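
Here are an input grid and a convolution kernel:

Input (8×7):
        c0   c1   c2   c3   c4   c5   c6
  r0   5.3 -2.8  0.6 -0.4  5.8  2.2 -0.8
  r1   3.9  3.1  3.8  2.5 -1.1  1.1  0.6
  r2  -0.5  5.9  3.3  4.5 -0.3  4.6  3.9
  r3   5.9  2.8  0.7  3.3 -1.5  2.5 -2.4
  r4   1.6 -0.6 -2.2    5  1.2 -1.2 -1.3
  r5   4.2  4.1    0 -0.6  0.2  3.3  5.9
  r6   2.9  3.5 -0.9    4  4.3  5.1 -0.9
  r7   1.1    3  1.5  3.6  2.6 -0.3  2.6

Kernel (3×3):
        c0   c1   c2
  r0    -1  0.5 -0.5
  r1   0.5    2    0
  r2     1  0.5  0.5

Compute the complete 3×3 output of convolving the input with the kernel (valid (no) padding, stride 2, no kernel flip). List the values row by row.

5.25 8.6 1.3
10.55 6.95 4.85
13.7 6.15 11.95

Output[0,0]: The receptive field on the input at this output position is [5.3 -2.8 0.6 / 3.9 3.1 3.8 / -0.5 5.9 3.3]. Elementwise product with the kernel and sum: 5.3·-1 + -2.8·0.5 + 0.6·-0.5 + 3.9·0.5 + 3.1·2 + -0.5·1 + 5.9·0.5 + 3.3·0.5.
Output[0,1]: The receptive field on the input at this output position is [0.6 -0.4 5.8 / 3.8 2.5 -1.1 / 3.3 4.5 -0.3]. Elementwise product with the kernel and sum: 0.6·-1 + -0.4·0.5 + 5.8·-0.5 + 3.8·0.5 + 2.5·2 + 3.3·1 + 4.5·0.5 + -0.3·0.5.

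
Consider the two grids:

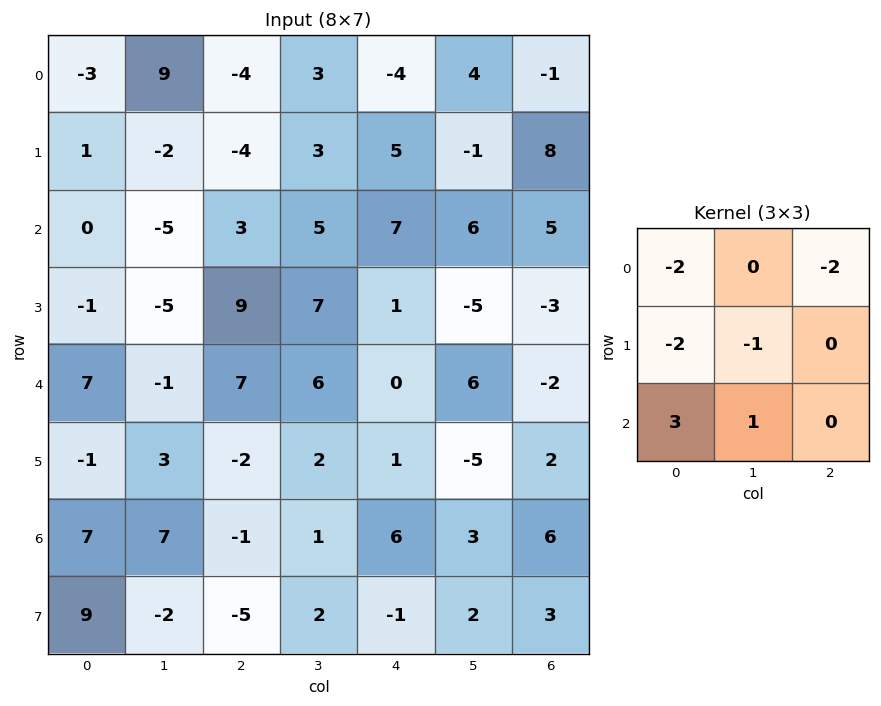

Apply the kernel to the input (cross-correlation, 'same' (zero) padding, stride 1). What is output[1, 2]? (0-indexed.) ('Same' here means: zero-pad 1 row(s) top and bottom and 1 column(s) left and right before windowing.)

The receptive field on the zero-padded input at this output position is [9 -4 3 / -2 -4 3 / -5 3 5]. Elementwise product with the kernel and sum: 9·-2 + 3·-2 + -2·-2 + -4·-1 + -5·3 + 3·1.

-28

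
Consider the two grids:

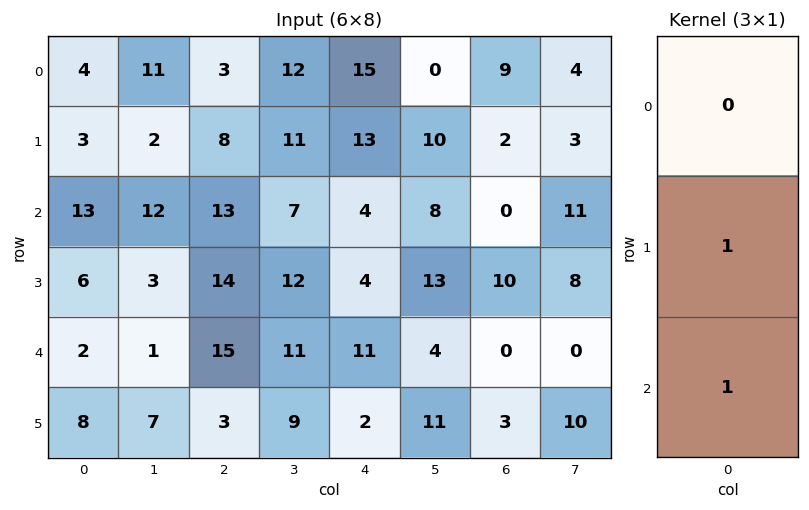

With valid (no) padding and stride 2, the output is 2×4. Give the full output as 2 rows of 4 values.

Output[0,0]: The receptive field on the input at this output position is [4 / 3 / 13]. Elementwise product with the kernel and sum: 3·1 + 13·1.
Output[0,1]: The receptive field on the input at this output position is [3 / 8 / 13]. Elementwise product with the kernel and sum: 8·1 + 13·1.

16 21 17 2
8 29 15 10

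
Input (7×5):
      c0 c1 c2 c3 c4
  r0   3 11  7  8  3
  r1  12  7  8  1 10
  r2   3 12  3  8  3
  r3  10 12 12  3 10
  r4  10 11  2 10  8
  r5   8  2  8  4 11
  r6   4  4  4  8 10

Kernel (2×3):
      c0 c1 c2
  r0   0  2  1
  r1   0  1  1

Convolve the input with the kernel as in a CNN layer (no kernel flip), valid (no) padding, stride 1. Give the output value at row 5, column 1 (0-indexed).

The receptive field on the input at this output position is [2 8 4 / 4 4 8]. Elementwise product with the kernel and sum: 8·2 + 4·1 + 4·1 + 8·1.

32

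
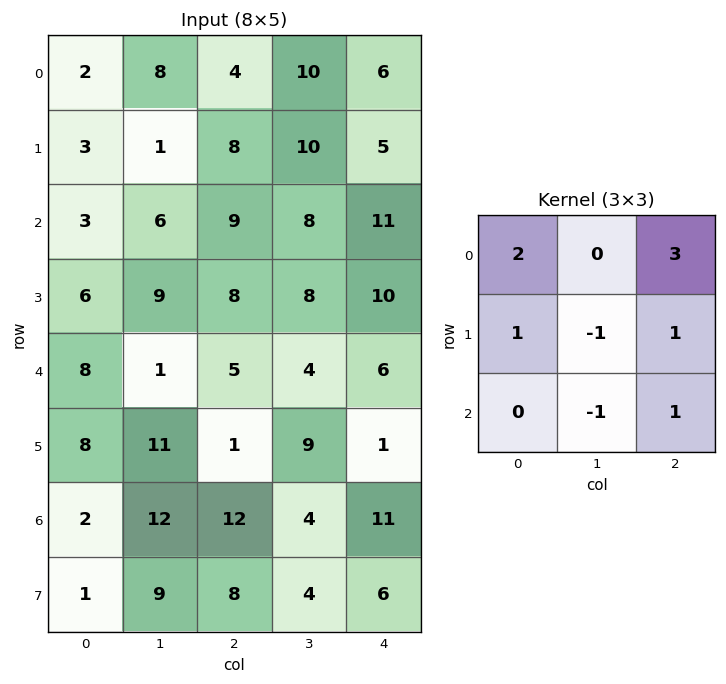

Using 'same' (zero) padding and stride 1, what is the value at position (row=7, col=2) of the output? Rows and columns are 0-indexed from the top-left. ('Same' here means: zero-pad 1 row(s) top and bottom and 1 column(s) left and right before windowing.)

The receptive field on the zero-padded input at this output position is [12 12 4 / 9 8 4 / 0 0 0]. Elementwise product with the kernel and sum: 12·2 + 4·3 + 9·1 + 8·-1 + 4·1 + 0·-1 + 0·1.

41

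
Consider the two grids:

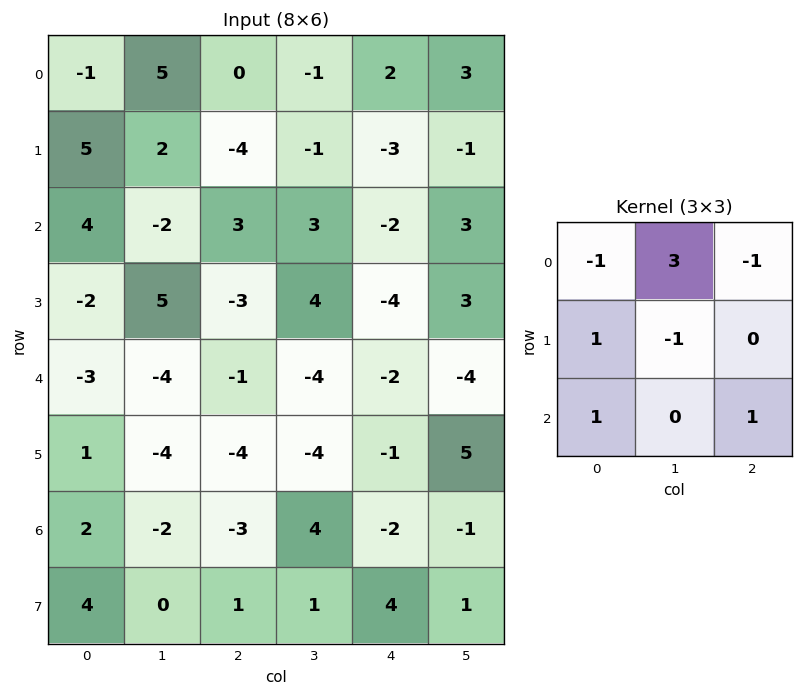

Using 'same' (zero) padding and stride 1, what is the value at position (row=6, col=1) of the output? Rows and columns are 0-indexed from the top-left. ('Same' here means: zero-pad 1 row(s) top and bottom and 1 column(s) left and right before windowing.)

The receptive field on the zero-padded input at this output position is [1 -4 -4 / 2 -2 -3 / 4 0 1]. Elementwise product with the kernel and sum: 1·-1 + -4·3 + -4·-1 + 2·1 + -2·-1 + 4·1 + 1·1.

0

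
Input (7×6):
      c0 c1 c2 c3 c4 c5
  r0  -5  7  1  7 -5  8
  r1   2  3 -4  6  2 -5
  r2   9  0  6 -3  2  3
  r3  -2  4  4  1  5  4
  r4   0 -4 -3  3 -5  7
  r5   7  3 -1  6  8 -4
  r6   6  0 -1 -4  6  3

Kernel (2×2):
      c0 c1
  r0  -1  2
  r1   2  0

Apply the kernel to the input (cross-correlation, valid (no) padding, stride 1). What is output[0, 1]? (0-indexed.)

The receptive field on the input at this output position is [7 1 / 3 -4]. Elementwise product with the kernel and sum: 7·-1 + 1·2 + 3·2.

1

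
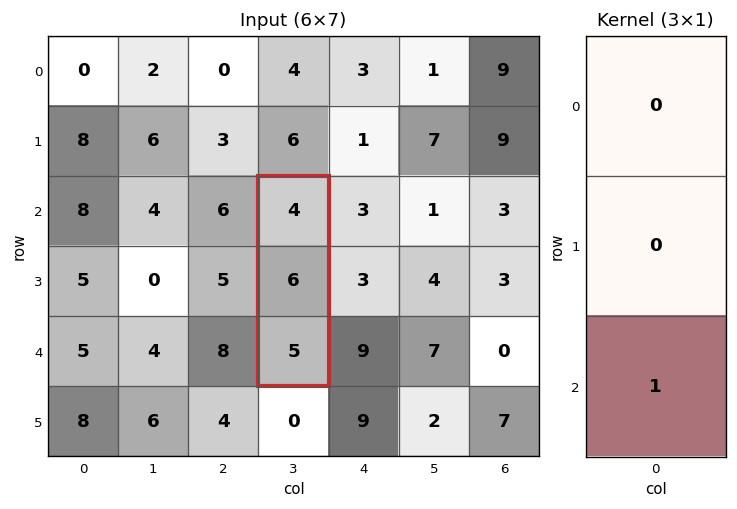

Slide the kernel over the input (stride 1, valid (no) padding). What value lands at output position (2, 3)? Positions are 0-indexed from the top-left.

5

The receptive field on the input at this output position is [4 / 6 / 5]. Elementwise product with the kernel and sum: 5·1.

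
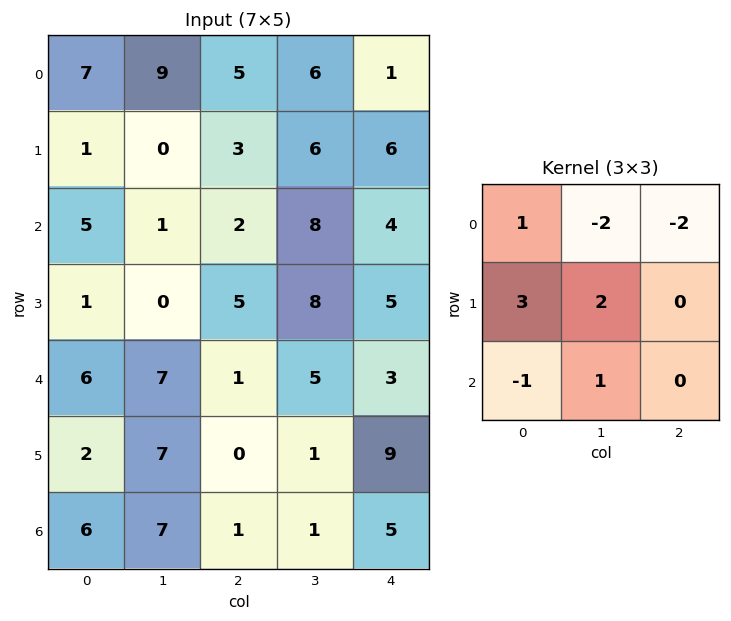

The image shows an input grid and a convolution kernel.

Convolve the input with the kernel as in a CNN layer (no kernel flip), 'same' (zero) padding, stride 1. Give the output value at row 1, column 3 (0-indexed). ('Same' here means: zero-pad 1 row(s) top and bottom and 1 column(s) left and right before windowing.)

The receptive field on the zero-padded input at this output position is [5 6 1 / 3 6 6 / 2 8 4]. Elementwise product with the kernel and sum: 5·1 + 6·-2 + 1·-2 + 3·3 + 6·2 + 2·-1 + 8·1.

18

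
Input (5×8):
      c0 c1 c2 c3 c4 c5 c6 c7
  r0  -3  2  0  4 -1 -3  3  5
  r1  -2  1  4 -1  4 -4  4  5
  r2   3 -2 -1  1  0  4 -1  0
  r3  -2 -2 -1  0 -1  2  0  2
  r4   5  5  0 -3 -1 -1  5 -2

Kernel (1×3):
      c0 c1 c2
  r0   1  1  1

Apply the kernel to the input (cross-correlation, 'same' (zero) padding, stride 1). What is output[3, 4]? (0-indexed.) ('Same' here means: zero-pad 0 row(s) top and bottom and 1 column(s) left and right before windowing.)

1

The receptive field on the zero-padded input at this output position is [0 -1 2]. Elementwise product with the kernel and sum: 0·1 + -1·1 + 2·1.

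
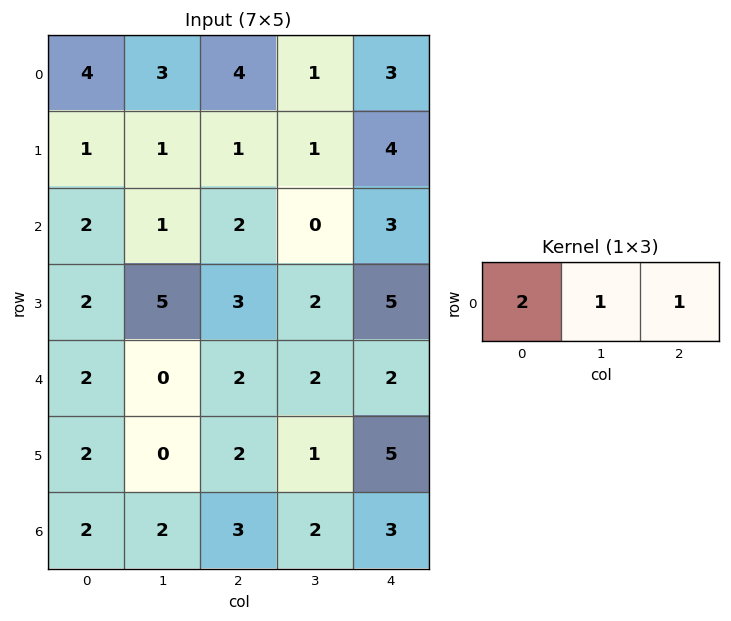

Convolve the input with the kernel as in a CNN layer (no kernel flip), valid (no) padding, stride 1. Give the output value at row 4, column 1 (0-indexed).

4

The receptive field on the input at this output position is [0 2 2]. Elementwise product with the kernel and sum: 0·2 + 2·1 + 2·1.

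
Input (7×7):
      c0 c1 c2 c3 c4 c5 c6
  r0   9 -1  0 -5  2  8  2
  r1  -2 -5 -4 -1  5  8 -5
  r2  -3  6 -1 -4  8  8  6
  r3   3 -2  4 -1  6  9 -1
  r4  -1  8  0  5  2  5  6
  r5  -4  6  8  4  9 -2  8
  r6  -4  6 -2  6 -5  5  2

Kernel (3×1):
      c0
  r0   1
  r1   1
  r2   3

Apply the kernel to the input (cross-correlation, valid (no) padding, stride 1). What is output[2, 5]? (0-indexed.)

32

The receptive field on the input at this output position is [8 / 9 / 5]. Elementwise product with the kernel and sum: 8·1 + 9·1 + 5·3.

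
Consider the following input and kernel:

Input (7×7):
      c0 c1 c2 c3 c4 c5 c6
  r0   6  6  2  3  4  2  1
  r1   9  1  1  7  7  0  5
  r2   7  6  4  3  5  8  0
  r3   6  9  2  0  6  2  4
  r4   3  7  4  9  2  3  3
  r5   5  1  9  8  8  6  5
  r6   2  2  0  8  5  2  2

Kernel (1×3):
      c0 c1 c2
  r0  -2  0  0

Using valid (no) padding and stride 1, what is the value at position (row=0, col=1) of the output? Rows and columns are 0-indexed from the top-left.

-12

The receptive field on the input at this output position is [6 2 3]. Elementwise product with the kernel and sum: 6·-2.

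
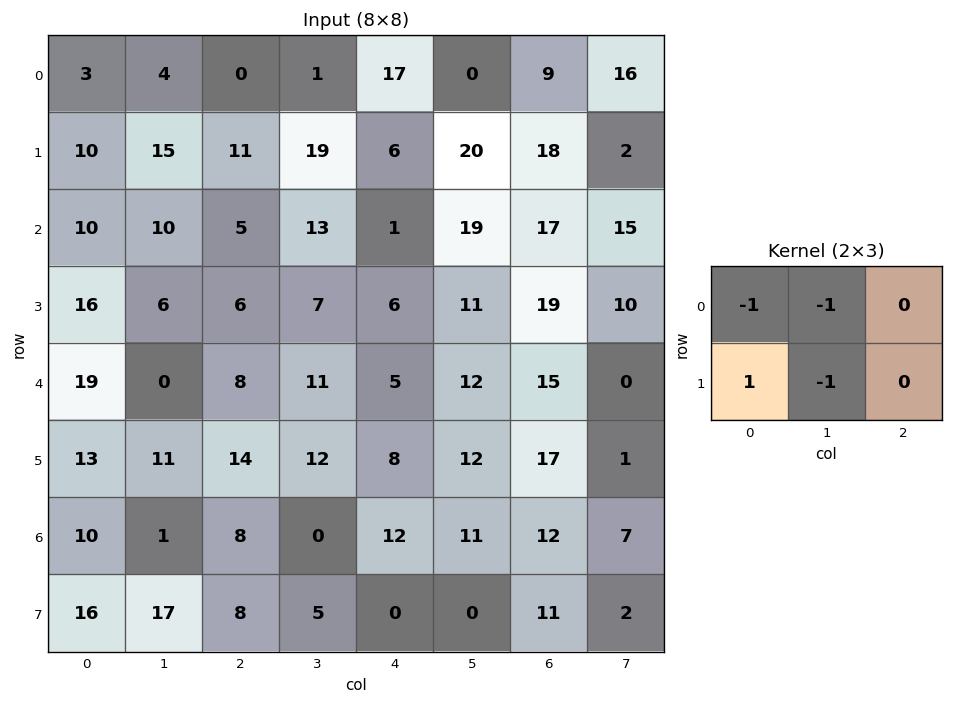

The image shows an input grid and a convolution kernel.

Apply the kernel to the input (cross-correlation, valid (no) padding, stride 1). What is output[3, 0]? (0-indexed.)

-3

The receptive field on the input at this output position is [16 6 6 / 19 0 8]. Elementwise product with the kernel and sum: 16·-1 + 6·-1 + 19·1 + 0·-1.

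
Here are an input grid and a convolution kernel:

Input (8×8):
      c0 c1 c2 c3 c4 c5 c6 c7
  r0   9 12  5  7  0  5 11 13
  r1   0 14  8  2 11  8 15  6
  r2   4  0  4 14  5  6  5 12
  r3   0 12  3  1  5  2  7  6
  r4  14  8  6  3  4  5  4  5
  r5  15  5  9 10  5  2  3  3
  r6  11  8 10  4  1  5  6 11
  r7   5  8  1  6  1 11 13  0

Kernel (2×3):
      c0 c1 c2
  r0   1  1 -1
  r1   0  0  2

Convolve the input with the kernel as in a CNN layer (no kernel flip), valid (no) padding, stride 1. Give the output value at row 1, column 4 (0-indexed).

The receptive field on the input at this output position is [11 8 15 / 5 6 5]. Elementwise product with the kernel and sum: 11·1 + 8·1 + 15·-1 + 5·2.

14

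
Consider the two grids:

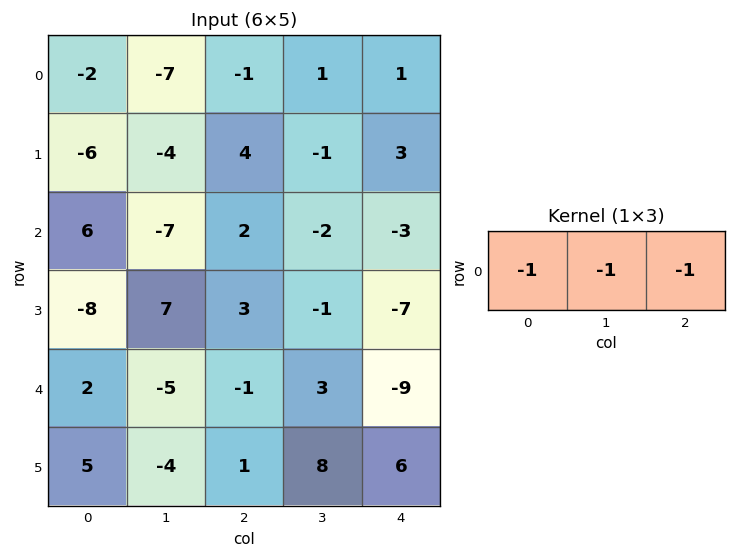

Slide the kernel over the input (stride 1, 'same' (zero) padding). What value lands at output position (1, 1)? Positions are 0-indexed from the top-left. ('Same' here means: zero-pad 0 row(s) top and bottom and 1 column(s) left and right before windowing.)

6

The receptive field on the zero-padded input at this output position is [-6 -4 4]. Elementwise product with the kernel and sum: -6·-1 + -4·-1 + 4·-1.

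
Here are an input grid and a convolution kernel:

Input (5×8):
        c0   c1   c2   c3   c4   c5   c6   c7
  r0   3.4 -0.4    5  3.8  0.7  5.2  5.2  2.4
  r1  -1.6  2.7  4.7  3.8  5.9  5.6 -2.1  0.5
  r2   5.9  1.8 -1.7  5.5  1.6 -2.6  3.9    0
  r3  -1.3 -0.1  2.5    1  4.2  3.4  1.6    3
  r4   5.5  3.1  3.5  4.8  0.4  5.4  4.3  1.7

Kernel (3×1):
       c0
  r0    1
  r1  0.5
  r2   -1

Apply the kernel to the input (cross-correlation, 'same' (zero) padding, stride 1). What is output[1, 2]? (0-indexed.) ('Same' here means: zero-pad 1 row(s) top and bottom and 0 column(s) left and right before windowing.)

9.05

The receptive field on the zero-padded input at this output position is [5 / 4.7 / -1.7]. Elementwise product with the kernel and sum: 5·1 + 4.7·0.5 + -1.7·-1.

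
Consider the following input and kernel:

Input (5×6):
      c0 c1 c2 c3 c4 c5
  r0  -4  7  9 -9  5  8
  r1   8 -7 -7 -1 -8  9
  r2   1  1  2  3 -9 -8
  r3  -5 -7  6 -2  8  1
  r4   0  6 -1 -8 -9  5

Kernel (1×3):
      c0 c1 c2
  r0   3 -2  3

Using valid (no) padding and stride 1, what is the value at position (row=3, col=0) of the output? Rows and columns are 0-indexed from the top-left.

17

The receptive field on the input at this output position is [-5 -7 6]. Elementwise product with the kernel and sum: -5·3 + -7·-2 + 6·3.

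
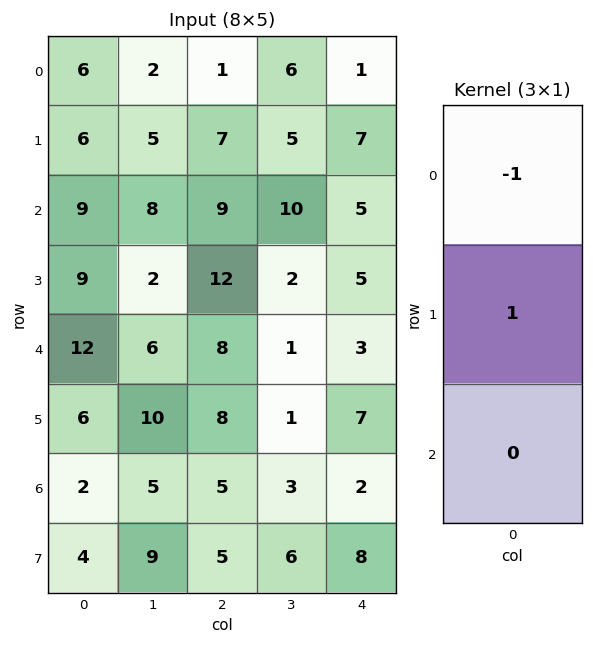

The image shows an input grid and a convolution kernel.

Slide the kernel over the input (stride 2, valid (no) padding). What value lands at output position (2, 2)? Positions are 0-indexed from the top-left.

4

The receptive field on the input at this output position is [3 / 7 / 2]. Elementwise product with the kernel and sum: 3·-1 + 7·1.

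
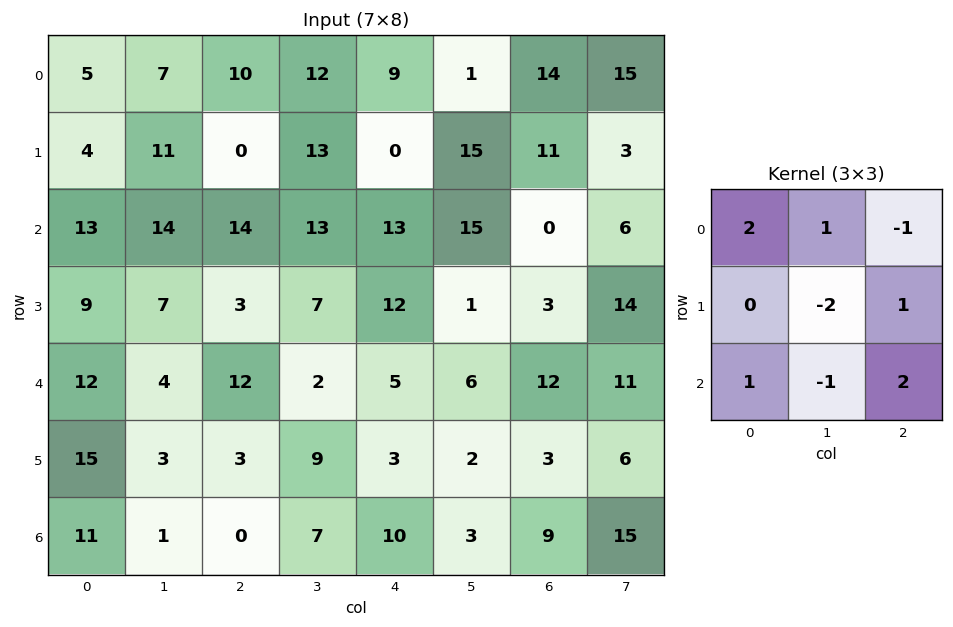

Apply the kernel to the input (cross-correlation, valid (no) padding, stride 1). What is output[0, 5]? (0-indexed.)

The receptive field on the input at this output position is [1 14 15 / 15 11 3 / 15 0 6]. Elementwise product with the kernel and sum: 1·2 + 14·1 + 15·-1 + 11·-2 + 3·1 + 15·1 + 0·-1 + 6·2.

9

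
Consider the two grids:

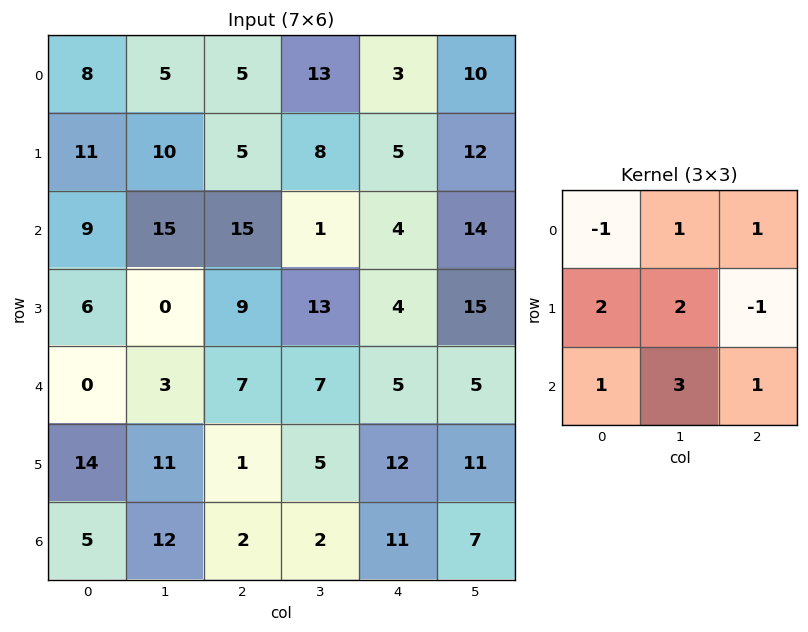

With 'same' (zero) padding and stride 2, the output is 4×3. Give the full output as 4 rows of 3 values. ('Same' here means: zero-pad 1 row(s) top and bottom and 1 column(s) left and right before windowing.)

54 40 57
42 102 45
56 54 77
23 21 37

Output[0,0]: The receptive field on the zero-padded input at this output position is [0 0 0 / 0 8 5 / 0 11 10]. Elementwise product with the kernel and sum: 0·-1 + 0·1 + 0·1 + 0·2 + 8·2 + 5·-1 + 0·1 + 11·3 + 10·1.
Output[0,1]: The receptive field on the zero-padded input at this output position is [0 0 0 / 5 5 13 / 10 5 8]. Elementwise product with the kernel and sum: 0·-1 + 0·1 + 0·1 + 5·2 + 5·2 + 13·-1 + 10·1 + 5·3 + 8·1.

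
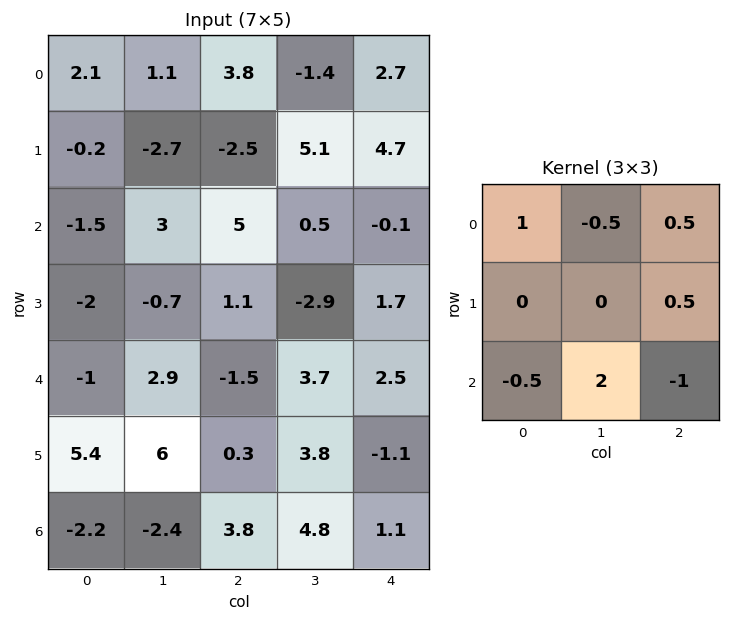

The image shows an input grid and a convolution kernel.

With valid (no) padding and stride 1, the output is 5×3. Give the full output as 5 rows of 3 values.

Output[0,0]: The receptive field on the input at this output position is [2.1 1.1 3.8 / -0.2 -2.7 -2.5 / -1.5 3 5]. Elementwise product with the kernel and sum: 2.1·1 + 1.1·-0.5 + 3.8·0.5 + -2.5·0.5 + -1.5·-0.5 + 3·2 + 5·-1.
Output[0,1]: The receptive field on the input at this output position is [1.1 3.8 -1.4 / -2.7 -2.5 5.1 / 3 5 0.5]. Elementwise product with the kernel and sum: 1.1·1 + 3.8·-0.5 + -1.4·0.5 + 5.1·0.5 + 3·-0.5 + 5·2 + 0.5·-1.

3.95 9.05 6.8
0.9 6.8 -10.8
7.85 -8.85 11.2
7.15 -7.05 13.2
-10.55 11.4 3.95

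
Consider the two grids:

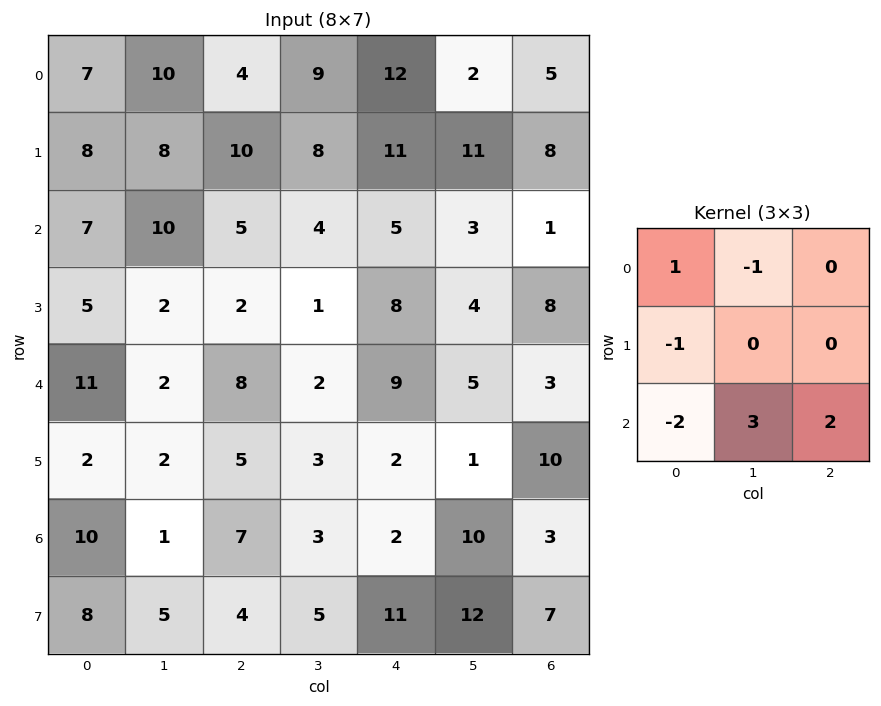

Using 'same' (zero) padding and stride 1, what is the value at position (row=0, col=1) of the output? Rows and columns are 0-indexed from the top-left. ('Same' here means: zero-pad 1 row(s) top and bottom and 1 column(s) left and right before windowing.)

The receptive field on the zero-padded input at this output position is [0 0 0 / 7 10 4 / 8 8 10]. Elementwise product with the kernel and sum: 0·1 + 0·-1 + 7·-1 + 8·-2 + 8·3 + 10·2.

21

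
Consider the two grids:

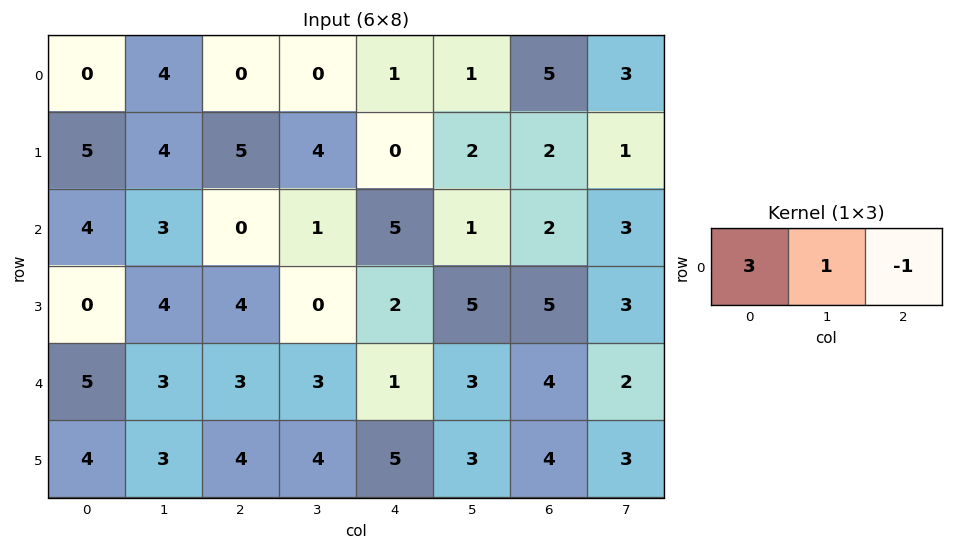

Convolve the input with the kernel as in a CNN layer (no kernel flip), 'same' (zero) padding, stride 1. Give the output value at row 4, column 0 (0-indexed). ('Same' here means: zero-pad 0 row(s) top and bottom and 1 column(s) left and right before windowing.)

2

The receptive field on the zero-padded input at this output position is [0 5 3]. Elementwise product with the kernel and sum: 0·3 + 5·1 + 3·-1.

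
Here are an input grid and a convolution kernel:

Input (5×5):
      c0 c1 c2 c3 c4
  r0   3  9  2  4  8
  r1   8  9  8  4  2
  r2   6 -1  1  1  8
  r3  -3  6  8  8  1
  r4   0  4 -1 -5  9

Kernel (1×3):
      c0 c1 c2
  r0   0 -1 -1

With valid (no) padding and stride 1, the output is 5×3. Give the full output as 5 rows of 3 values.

-11 -6 -12
-17 -12 -6
0 -2 -9
-14 -16 -9
-3 6 -4

Output[0,0]: The receptive field on the input at this output position is [3 9 2]. Elementwise product with the kernel and sum: 9·-1 + 2·-1.
Output[0,1]: The receptive field on the input at this output position is [9 2 4]. Elementwise product with the kernel and sum: 2·-1 + 4·-1.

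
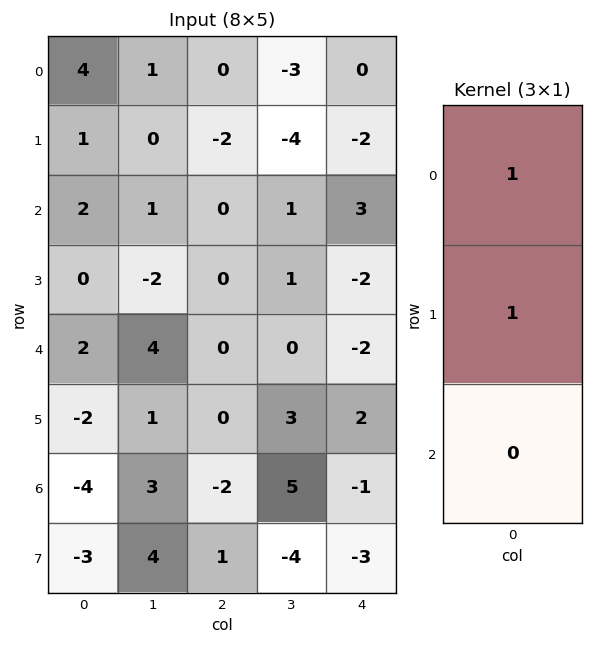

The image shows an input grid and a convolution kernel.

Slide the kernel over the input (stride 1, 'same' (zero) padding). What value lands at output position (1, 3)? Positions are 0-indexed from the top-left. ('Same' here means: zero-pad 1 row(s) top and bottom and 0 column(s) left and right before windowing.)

The receptive field on the zero-padded input at this output position is [-3 / -4 / 1]. Elementwise product with the kernel and sum: -3·1 + -4·1.

-7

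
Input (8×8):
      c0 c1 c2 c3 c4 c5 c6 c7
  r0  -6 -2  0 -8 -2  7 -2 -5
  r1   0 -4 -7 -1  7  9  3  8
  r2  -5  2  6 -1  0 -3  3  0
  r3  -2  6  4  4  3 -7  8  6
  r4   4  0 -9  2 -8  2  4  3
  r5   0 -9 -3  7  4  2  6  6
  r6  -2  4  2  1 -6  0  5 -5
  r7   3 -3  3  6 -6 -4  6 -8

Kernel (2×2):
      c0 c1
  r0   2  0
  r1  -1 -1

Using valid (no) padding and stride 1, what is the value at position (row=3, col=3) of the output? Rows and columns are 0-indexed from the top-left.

14

The receptive field on the input at this output position is [4 3 / 2 -8]. Elementwise product with the kernel and sum: 4·2 + 2·-1 + -8·-1.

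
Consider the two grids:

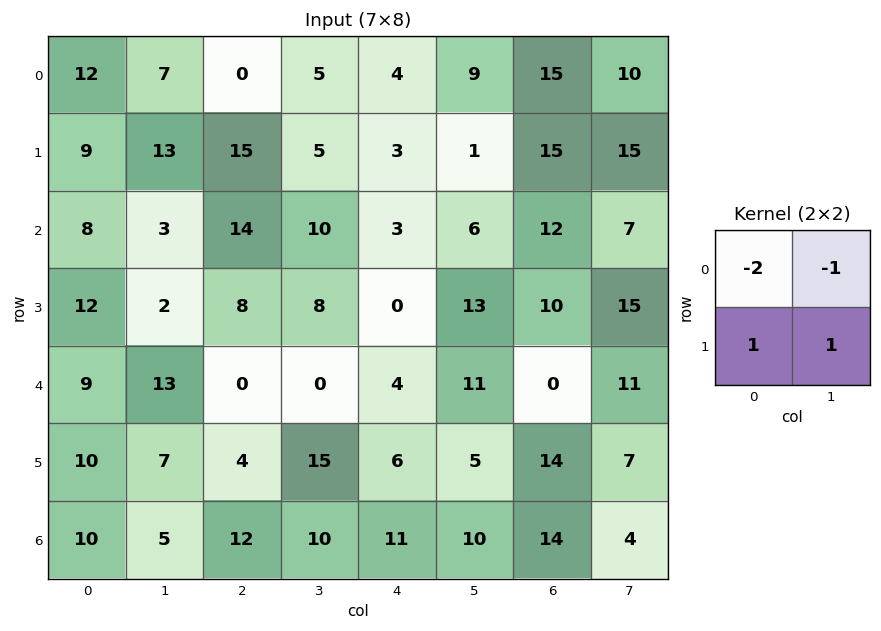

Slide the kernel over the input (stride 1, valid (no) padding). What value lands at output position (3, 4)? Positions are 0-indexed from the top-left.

2

The receptive field on the input at this output position is [0 13 / 4 11]. Elementwise product with the kernel and sum: 0·-2 + 13·-1 + 4·1 + 11·1.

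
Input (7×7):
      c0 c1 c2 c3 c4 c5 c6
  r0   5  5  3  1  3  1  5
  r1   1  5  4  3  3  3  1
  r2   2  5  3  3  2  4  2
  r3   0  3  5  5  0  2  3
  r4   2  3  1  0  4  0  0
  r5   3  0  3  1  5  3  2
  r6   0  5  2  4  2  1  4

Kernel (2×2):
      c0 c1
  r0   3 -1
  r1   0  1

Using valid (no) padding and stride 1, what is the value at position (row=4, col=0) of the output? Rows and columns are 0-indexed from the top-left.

3

The receptive field on the input at this output position is [2 3 / 3 0]. Elementwise product with the kernel and sum: 2·3 + 3·-1 + 0·1.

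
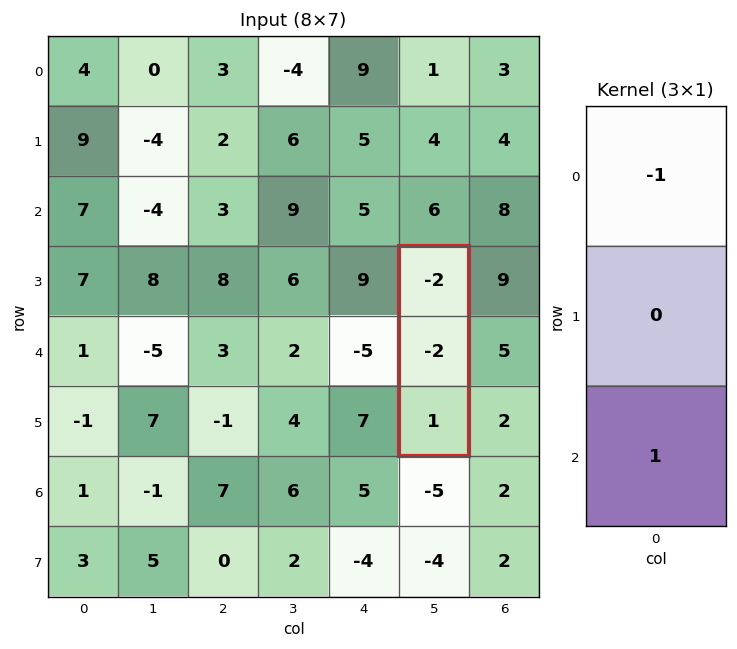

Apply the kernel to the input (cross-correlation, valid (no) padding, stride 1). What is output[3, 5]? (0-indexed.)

3

The receptive field on the input at this output position is [-2 / -2 / 1]. Elementwise product with the kernel and sum: -2·-1 + 1·1.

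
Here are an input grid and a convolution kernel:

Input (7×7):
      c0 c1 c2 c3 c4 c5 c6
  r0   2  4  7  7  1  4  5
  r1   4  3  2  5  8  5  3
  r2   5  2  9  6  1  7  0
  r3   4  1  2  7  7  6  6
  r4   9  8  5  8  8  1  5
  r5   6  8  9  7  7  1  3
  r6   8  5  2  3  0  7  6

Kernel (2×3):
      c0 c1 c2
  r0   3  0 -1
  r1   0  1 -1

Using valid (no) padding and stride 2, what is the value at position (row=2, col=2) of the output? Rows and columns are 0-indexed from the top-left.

The receptive field on the input at this output position is [8 1 5 / 7 1 3]. Elementwise product with the kernel and sum: 8·3 + 5·-1 + 1·1 + 3·-1.

17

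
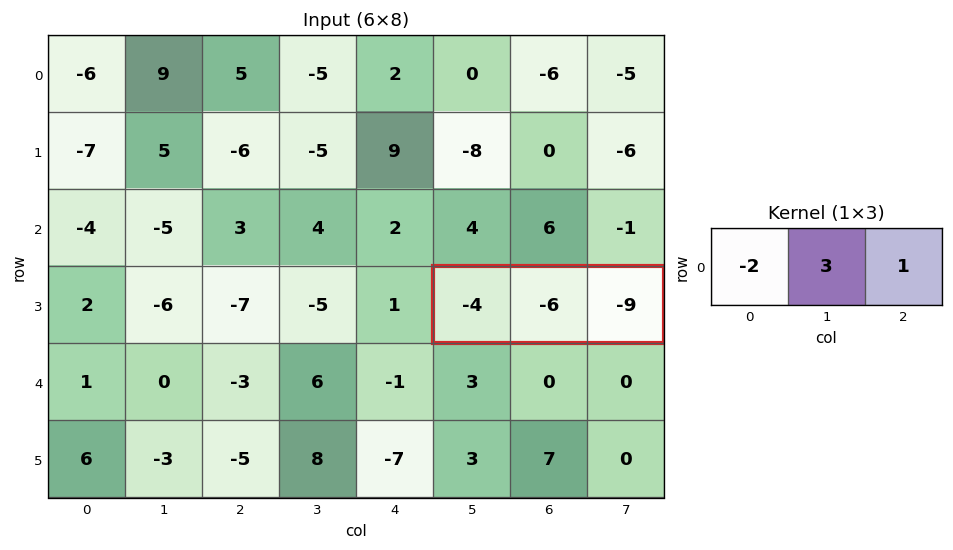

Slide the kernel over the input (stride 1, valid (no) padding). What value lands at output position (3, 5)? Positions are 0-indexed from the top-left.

The receptive field on the input at this output position is [-4 -6 -9]. Elementwise product with the kernel and sum: -4·-2 + -6·3 + -9·1.

-19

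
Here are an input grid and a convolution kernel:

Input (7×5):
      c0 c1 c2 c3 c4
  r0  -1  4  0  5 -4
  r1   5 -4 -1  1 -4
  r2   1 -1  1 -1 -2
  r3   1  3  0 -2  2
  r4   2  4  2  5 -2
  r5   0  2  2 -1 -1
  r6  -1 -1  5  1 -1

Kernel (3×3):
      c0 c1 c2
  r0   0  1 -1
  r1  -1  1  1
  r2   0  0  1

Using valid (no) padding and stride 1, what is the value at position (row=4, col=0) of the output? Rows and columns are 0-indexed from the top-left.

11

The receptive field on the input at this output position is [2 4 2 / 0 2 2 / -1 -1 5]. Elementwise product with the kernel and sum: 4·1 + 2·-1 + 0·-1 + 2·1 + 2·1 + 5·1.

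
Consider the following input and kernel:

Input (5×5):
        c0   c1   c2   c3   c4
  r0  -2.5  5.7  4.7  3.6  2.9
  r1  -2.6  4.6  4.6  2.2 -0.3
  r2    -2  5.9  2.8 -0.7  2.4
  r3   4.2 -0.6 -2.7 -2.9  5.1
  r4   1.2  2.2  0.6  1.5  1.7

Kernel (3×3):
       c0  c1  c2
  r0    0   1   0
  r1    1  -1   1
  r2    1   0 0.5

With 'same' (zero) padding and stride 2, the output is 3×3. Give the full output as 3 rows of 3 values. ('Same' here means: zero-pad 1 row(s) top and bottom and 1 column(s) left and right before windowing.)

10.5 10.3 2.9
5 4.95 -6.3
5.2 0.4 4.9

Output[0,0]: The receptive field on the zero-padded input at this output position is [0 0 0 / 0 -2.5 5.7 / 0 -2.6 4.6]. Elementwise product with the kernel and sum: 0·1 + 0·1 + -2.5·-1 + 5.7·1 + 0·1 + 4.6·0.5.
Output[0,1]: The receptive field on the zero-padded input at this output position is [0 0 0 / 5.7 4.7 3.6 / 4.6 4.6 2.2]. Elementwise product with the kernel and sum: 0·1 + 5.7·1 + 4.7·-1 + 3.6·1 + 4.6·1 + 2.2·0.5.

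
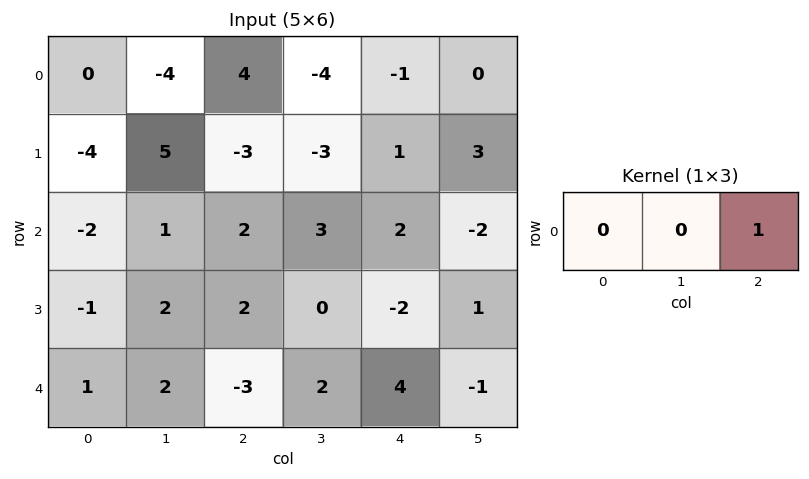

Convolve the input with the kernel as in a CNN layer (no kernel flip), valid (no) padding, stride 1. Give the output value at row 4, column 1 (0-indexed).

2

The receptive field on the input at this output position is [2 -3 2]. Elementwise product with the kernel and sum: 2·1.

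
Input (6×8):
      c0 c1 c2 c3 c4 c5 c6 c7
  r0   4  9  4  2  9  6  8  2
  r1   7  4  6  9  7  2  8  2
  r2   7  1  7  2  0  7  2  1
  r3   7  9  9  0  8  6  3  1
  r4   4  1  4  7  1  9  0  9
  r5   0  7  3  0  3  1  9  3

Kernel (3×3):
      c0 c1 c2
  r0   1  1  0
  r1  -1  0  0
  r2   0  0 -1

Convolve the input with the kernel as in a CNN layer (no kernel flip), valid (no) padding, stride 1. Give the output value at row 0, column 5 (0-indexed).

11

The receptive field on the input at this output position is [6 8 2 / 2 8 2 / 7 2 1]. Elementwise product with the kernel and sum: 6·1 + 8·1 + 2·-1 + 1·-1.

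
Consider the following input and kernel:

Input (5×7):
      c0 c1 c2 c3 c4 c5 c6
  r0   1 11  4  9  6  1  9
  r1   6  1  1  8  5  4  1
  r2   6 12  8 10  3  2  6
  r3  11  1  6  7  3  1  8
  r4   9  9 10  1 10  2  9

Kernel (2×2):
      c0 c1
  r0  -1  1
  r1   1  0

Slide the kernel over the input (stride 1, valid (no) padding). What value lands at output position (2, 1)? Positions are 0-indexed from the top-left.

The receptive field on the input at this output position is [12 8 / 1 6]. Elementwise product with the kernel and sum: 12·-1 + 8·1 + 1·1.

-3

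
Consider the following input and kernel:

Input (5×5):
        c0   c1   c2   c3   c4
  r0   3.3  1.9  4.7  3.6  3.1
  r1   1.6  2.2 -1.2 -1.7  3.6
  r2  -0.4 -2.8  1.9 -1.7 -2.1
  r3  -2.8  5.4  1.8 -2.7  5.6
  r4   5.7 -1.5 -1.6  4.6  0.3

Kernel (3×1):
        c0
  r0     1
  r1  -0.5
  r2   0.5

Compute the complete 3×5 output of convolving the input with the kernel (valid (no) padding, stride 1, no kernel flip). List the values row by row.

Output[0,0]: The receptive field on the input at this output position is [3.3 / 1.6 / -0.4]. Elementwise product with the kernel and sum: 3.3·1 + 1.6·-0.5 + -0.4·0.5.

2.3 -0.6 6.25 3.6 0.25
0.4 6.3 -1.25 -2.2 7.45
3.85 -6.25 0.2 1.95 -4.75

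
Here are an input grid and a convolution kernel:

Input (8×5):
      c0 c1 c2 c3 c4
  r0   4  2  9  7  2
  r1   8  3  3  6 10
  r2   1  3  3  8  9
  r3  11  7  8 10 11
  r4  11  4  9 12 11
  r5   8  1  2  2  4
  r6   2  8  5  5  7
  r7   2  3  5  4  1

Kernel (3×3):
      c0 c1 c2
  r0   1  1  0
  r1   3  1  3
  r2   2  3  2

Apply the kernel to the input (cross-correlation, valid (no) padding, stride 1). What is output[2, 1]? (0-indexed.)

124

The receptive field on the input at this output position is [3 3 8 / 7 8 10 / 4 9 12]. Elementwise product with the kernel and sum: 3·1 + 3·1 + 7·3 + 8·1 + 10·3 + 4·2 + 9·3 + 12·2.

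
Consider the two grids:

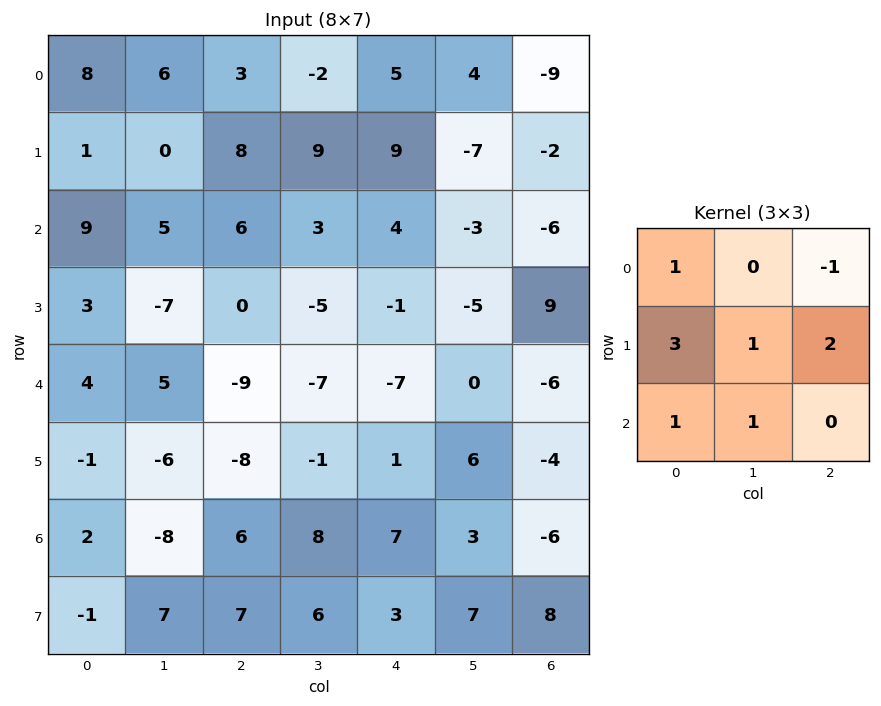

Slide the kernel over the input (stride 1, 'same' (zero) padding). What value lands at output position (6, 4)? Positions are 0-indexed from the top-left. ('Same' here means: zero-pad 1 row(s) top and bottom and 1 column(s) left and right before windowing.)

39

The receptive field on the zero-padded input at this output position is [-1 1 6 / 8 7 3 / 6 3 7]. Elementwise product with the kernel and sum: -1·1 + 6·-1 + 8·3 + 7·1 + 3·2 + 6·1 + 3·1.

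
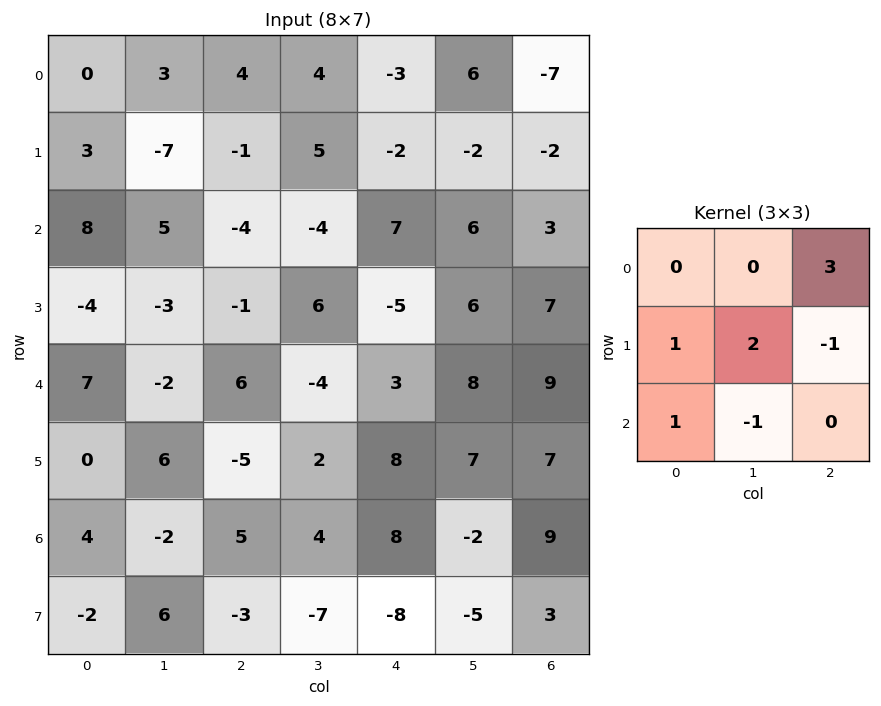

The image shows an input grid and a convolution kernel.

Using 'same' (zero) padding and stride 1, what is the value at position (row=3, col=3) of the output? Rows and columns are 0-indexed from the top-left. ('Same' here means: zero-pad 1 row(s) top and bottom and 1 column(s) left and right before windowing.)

47

The receptive field on the zero-padded input at this output position is [-4 -4 7 / -1 6 -5 / 6 -4 3]. Elementwise product with the kernel and sum: 7·3 + -1·1 + 6·2 + -5·-1 + 6·1 + -4·-1.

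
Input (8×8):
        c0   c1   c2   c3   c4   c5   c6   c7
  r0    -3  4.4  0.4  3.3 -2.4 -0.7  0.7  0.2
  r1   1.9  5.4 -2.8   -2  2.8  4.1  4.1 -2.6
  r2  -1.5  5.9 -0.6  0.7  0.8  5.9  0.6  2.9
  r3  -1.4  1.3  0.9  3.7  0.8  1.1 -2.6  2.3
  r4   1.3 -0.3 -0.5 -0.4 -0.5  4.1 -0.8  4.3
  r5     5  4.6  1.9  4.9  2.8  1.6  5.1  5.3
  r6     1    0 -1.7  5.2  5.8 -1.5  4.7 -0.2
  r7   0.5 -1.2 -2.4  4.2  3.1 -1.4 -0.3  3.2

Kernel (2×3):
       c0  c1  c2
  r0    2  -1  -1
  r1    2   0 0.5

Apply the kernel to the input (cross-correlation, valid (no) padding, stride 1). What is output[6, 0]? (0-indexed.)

The receptive field on the input at this output position is [1 0 -1.7 / 0.5 -1.2 -2.4]. Elementwise product with the kernel and sum: 1·2 + 0·-1 + -1.7·-1 + 0.5·2 + -2.4·0.5.

3.5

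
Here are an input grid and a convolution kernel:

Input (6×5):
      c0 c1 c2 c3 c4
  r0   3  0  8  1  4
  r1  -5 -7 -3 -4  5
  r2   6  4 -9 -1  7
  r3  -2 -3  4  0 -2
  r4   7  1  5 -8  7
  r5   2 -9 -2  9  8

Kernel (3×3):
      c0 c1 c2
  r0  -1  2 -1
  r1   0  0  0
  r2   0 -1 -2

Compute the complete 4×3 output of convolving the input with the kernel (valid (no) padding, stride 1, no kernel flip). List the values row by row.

3 26 -23
-11 1 -6
0 -10 -6
5 -5 -27

Output[0,0]: The receptive field on the input at this output position is [3 0 8 / -5 -7 -3 / 6 4 -9]. Elementwise product with the kernel and sum: 3·-1 + 0·2 + 8·-1 + 4·-1 + -9·-2.
Output[0,1]: The receptive field on the input at this output position is [0 8 1 / -7 -3 -4 / 4 -9 -1]. Elementwise product with the kernel and sum: 0·-1 + 8·2 + 1·-1 + -9·-1 + -1·-2.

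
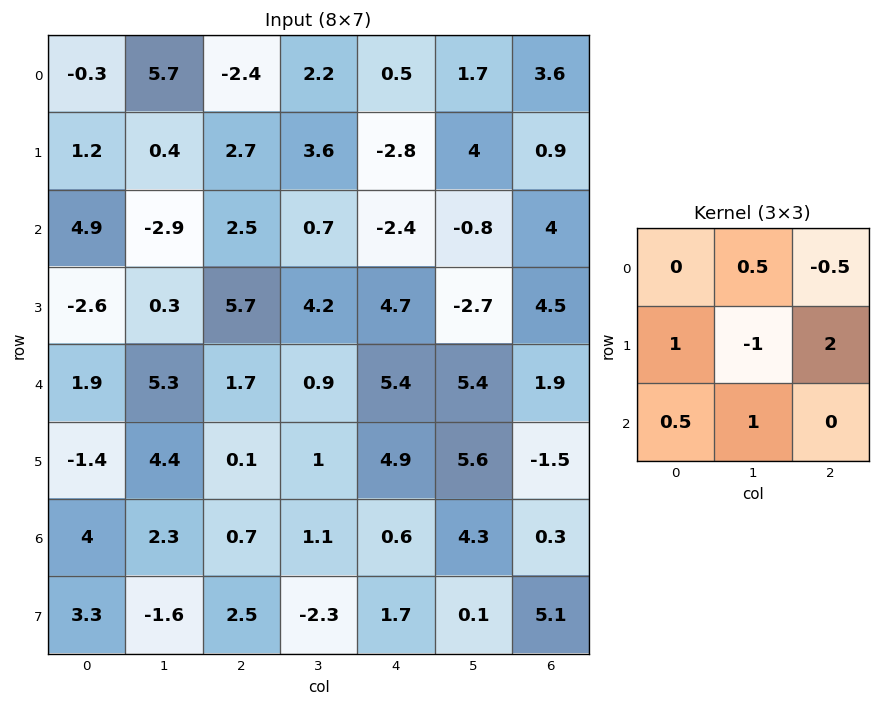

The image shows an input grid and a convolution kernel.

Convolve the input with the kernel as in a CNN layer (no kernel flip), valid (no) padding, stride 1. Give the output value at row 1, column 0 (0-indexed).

The receptive field on the input at this output position is [1.2 0.4 2.7 / 4.9 -2.9 2.5 / -2.6 0.3 5.7]. Elementwise product with the kernel and sum: 0.4·0.5 + 2.7·-0.5 + 4.9·1 + -2.9·-1 + 2.5·2 + -2.6·0.5 + 0.3·1.

10.65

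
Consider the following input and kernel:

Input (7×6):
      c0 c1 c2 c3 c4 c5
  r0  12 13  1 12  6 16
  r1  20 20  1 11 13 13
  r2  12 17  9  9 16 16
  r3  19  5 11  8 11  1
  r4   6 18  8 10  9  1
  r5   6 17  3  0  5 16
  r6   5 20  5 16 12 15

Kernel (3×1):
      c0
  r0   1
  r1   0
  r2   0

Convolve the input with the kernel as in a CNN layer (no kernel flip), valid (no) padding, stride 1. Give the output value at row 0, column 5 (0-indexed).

16

The receptive field on the input at this output position is [16 / 13 / 16]. Elementwise product with the kernel and sum: 16·1.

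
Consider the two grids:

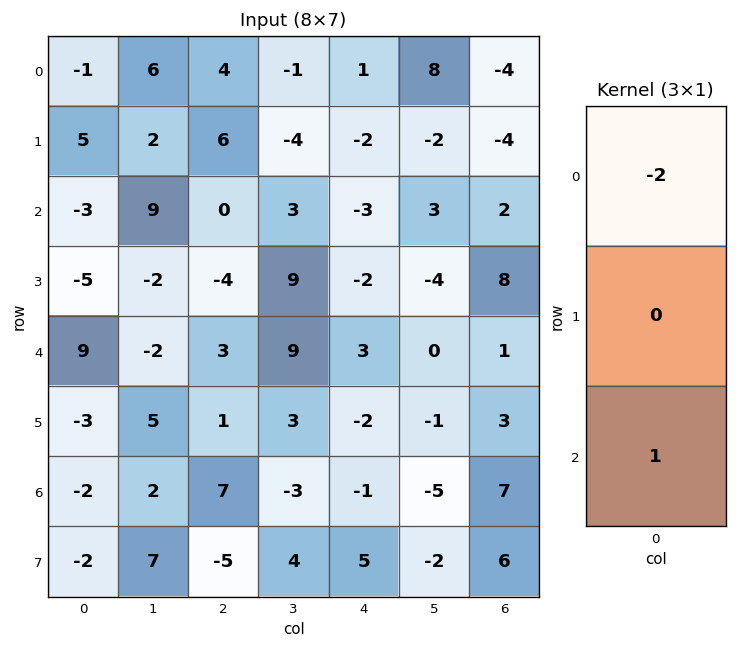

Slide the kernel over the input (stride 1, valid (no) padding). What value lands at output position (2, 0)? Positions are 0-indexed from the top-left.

The receptive field on the input at this output position is [-3 / -5 / 9]. Elementwise product with the kernel and sum: -3·-2 + 9·1.

15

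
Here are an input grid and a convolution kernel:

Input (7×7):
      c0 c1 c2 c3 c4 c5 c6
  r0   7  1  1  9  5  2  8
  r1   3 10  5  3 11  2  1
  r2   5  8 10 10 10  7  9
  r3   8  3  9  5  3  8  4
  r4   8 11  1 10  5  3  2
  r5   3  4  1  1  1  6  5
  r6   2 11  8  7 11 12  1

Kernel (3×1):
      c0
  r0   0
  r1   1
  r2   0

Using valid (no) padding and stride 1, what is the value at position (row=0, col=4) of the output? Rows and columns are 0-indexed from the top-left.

11

The receptive field on the input at this output position is [5 / 11 / 10]. Elementwise product with the kernel and sum: 11·1.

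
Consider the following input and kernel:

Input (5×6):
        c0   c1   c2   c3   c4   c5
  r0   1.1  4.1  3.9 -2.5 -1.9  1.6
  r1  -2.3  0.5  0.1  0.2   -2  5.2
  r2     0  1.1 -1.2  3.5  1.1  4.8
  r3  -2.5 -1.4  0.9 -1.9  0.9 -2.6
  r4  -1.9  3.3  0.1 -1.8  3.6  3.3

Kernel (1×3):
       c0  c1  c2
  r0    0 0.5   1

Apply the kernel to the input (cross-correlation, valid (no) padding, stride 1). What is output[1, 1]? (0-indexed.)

0.25

The receptive field on the input at this output position is [0.5 0.1 0.2]. Elementwise product with the kernel and sum: 0.1·0.5 + 0.2·1.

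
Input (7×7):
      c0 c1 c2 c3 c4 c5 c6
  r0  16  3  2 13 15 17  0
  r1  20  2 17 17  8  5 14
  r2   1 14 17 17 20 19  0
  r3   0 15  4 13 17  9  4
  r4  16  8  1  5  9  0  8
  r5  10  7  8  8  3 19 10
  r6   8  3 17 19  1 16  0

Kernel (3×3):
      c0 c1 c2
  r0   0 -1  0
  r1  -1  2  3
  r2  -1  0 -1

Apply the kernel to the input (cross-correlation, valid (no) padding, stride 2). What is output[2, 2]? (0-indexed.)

64

The receptive field on the input at this output position is [9 0 8 / 3 19 10 / 1 16 0]. Elementwise product with the kernel and sum: 0·-1 + 3·-1 + 19·2 + 10·3 + 1·-1 + 0·-1.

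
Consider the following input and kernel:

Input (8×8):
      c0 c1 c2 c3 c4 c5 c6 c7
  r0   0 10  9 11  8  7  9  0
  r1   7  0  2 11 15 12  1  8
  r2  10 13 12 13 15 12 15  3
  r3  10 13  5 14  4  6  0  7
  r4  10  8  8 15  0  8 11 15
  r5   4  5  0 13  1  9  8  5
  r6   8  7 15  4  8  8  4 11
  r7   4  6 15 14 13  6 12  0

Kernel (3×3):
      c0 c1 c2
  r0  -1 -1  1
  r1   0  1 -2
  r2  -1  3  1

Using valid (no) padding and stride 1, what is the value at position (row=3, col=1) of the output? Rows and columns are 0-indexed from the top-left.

-18

The receptive field on the input at this output position is [13 5 14 / 8 8 15 / 5 0 13]. Elementwise product with the kernel and sum: 13·-1 + 5·-1 + 14·1 + 8·1 + 15·-2 + 5·-1 + 0·3 + 13·1.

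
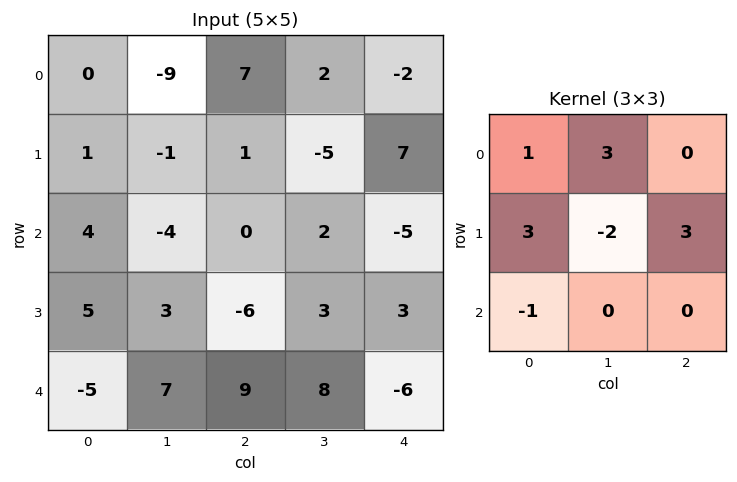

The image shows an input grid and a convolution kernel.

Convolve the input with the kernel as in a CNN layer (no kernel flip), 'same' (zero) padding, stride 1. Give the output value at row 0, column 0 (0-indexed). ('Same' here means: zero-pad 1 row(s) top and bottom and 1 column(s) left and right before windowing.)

-27

The receptive field on the zero-padded input at this output position is [0 0 0 / 0 0 -9 / 0 1 -1]. Elementwise product with the kernel and sum: 0·1 + 0·3 + 0·3 + 0·-2 + -9·3 + 0·-1.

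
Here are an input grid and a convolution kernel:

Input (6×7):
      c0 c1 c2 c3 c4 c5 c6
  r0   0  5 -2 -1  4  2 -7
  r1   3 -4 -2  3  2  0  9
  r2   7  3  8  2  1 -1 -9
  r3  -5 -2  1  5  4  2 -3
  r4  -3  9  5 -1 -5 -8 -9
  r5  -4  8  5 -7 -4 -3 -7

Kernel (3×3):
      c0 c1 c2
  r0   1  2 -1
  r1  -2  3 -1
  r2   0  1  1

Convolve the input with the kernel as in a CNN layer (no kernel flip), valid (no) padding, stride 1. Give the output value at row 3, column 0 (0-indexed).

31

The receptive field on the input at this output position is [-5 -2 1 / -3 9 5 / -4 8 5]. Elementwise product with the kernel and sum: -5·1 + -2·2 + 1·-1 + -3·-2 + 9·3 + 5·-1 + 8·1 + 5·1.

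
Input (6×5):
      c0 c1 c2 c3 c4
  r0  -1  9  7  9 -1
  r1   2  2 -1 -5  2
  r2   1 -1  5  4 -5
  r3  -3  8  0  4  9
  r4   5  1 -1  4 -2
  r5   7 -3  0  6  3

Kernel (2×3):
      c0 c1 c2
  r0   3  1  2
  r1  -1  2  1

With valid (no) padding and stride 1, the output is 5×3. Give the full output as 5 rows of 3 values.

Output[0,0]: The receptive field on the input at this output position is [-1 9 7 / 2 2 -1]. Elementwise product with the kernel and sum: -1·3 + 9·1 + 7·2 + 2·-1 + 2·2 + -1·1.

21 43 21
8 10 -6
31 6 26
-5 33 29
1 19 12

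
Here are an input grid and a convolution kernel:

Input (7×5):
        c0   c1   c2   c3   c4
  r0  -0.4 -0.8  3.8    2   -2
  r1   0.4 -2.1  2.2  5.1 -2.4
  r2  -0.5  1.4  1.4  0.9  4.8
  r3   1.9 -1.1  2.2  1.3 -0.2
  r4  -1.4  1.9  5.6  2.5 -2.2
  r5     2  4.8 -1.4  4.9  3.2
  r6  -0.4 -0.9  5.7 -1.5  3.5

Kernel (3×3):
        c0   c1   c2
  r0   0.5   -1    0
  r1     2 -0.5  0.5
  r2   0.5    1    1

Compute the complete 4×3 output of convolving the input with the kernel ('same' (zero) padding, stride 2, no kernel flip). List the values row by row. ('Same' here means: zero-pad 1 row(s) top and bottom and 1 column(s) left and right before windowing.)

-1.9 3.75 5.15
1.35 2.25 4.8
6.55 5.4 12.6
-2.25 -1.6 -5.5

Output[0,0]: The receptive field on the zero-padded input at this output position is [0 0 0 / 0 -0.4 -0.8 / 0 0.4 -2.1]. Elementwise product with the kernel and sum: 0·0.5 + 0·-1 + 0·2 + -0.4·-0.5 + -0.8·0.5 + 0·0.5 + 0.4·1 + -2.1·1.
Output[0,1]: The receptive field on the zero-padded input at this output position is [0 0 0 / -0.8 3.8 2 / -2.1 2.2 5.1]. Elementwise product with the kernel and sum: 0·0.5 + 0·-1 + -0.8·2 + 3.8·-0.5 + 2·0.5 + -2.1·0.5 + 2.2·1 + 5.1·1.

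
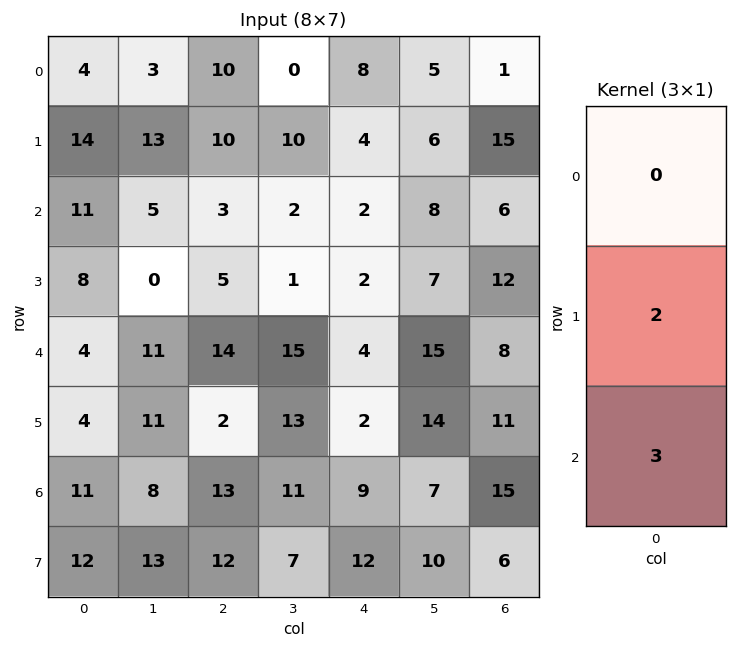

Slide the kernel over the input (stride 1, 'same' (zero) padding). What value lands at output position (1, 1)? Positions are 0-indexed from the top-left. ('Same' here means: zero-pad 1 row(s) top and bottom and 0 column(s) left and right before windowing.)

The receptive field on the zero-padded input at this output position is [3 / 13 / 5]. Elementwise product with the kernel and sum: 13·2 + 5·3.

41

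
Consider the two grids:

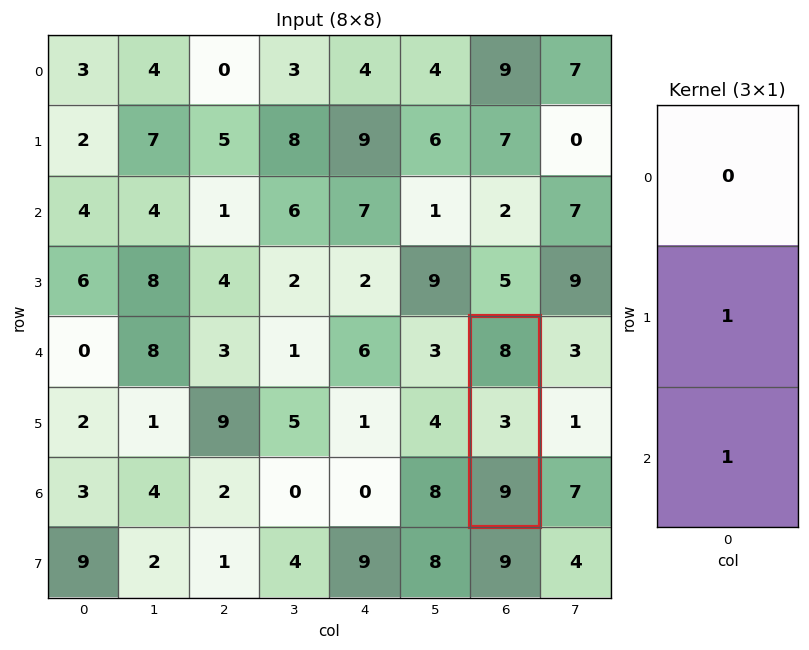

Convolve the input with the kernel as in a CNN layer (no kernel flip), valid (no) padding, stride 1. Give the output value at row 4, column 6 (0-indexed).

The receptive field on the input at this output position is [8 / 3 / 9]. Elementwise product with the kernel and sum: 3·1 + 9·1.

12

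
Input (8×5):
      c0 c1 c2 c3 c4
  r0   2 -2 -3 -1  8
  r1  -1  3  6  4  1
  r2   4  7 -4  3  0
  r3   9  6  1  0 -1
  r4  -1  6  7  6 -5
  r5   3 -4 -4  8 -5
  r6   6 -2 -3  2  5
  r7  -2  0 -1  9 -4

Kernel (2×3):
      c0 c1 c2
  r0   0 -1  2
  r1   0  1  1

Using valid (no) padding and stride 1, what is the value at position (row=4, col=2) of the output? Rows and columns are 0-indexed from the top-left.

-13

The receptive field on the input at this output position is [7 6 -5 / -4 8 -5]. Elementwise product with the kernel and sum: 6·-1 + -5·2 + 8·1 + -5·1.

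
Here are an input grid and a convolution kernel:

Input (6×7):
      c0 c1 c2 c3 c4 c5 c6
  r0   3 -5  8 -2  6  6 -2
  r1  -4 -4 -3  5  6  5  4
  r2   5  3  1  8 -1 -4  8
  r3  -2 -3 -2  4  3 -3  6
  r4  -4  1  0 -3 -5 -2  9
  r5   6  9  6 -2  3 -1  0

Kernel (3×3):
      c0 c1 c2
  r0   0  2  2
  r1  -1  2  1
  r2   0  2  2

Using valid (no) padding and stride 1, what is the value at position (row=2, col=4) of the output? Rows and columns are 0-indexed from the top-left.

19

The receptive field on the input at this output position is [-1 -4 8 / 3 -3 6 / -5 -2 9]. Elementwise product with the kernel and sum: -4·2 + 8·2 + 3·-1 + -3·2 + 6·1 + -2·2 + 9·2.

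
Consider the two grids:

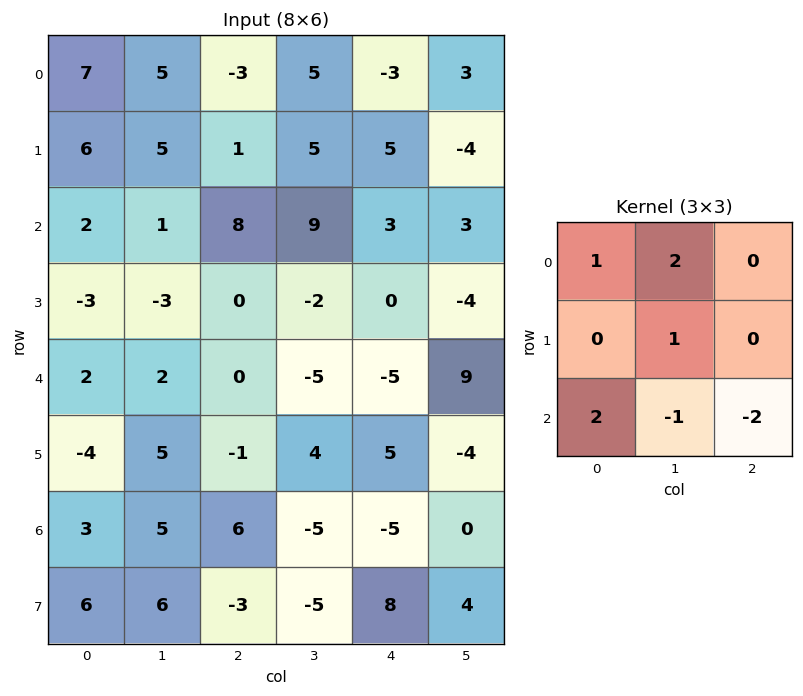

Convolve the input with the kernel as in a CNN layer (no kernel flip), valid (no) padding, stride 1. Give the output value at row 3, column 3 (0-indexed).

The receptive field on the input at this output position is [-2 0 -4 / -5 -5 9 / 4 5 -4]. Elementwise product with the kernel and sum: -2·1 + 0·2 + -5·1 + 4·2 + 5·-1 + -4·-2.

4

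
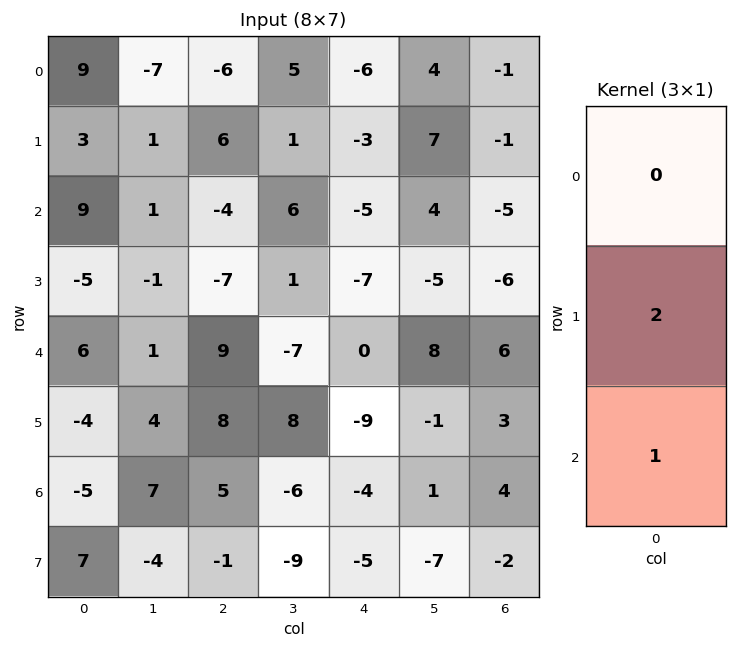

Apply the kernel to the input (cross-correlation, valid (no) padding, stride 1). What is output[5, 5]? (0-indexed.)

The receptive field on the input at this output position is [-1 / 1 / -7]. Elementwise product with the kernel and sum: 1·2 + -7·1.

-5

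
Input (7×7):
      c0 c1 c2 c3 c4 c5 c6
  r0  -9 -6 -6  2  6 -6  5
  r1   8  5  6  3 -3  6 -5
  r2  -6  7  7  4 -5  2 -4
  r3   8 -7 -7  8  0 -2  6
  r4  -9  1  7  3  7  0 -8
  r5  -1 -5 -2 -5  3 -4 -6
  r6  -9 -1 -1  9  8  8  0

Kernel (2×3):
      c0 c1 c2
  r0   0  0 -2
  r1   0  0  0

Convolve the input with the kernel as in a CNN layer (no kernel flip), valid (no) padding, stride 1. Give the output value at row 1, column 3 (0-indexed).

-12

The receptive field on the input at this output position is [3 -3 6 / 4 -5 2]. Elementwise product with the kernel and sum: 6·-2.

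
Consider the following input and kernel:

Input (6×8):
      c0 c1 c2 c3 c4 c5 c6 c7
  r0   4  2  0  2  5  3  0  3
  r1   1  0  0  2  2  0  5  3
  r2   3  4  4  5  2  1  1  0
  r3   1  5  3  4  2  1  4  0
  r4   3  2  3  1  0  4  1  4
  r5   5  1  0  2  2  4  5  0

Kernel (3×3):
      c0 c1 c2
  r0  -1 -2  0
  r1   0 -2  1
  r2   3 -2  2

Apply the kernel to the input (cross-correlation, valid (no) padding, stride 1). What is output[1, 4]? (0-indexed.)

The receptive field on the input at this output position is [2 0 5 / 2 1 1 / 2 1 4]. Elementwise product with the kernel and sum: 2·-1 + 0·-2 + 1·-2 + 1·1 + 2·3 + 1·-2 + 4·2.

9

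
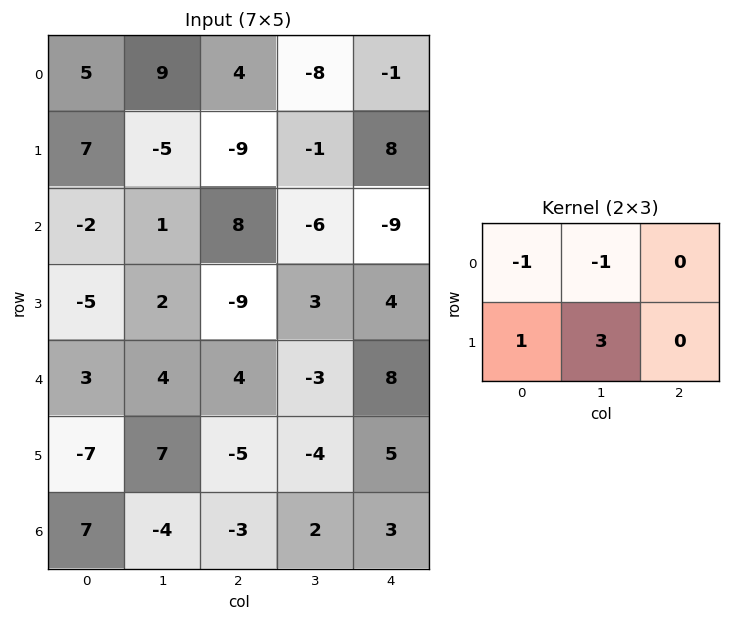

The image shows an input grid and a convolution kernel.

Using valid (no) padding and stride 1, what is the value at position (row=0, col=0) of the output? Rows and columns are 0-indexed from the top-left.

The receptive field on the input at this output position is [5 9 4 / 7 -5 -9]. Elementwise product with the kernel and sum: 5·-1 + 9·-1 + 7·1 + -5·3.

-22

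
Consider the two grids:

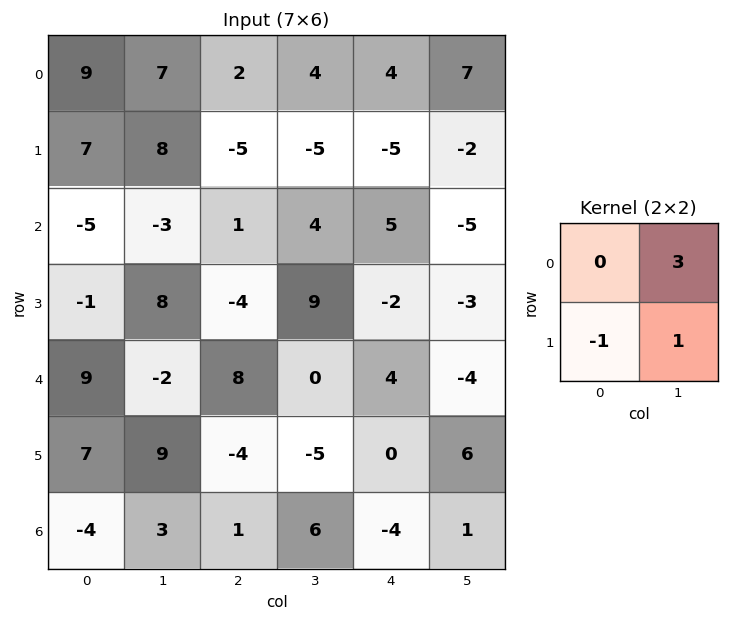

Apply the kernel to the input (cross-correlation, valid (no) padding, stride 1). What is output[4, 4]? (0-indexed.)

The receptive field on the input at this output position is [4 -4 / 0 6]. Elementwise product with the kernel and sum: -4·3 + 0·-1 + 6·1.

-6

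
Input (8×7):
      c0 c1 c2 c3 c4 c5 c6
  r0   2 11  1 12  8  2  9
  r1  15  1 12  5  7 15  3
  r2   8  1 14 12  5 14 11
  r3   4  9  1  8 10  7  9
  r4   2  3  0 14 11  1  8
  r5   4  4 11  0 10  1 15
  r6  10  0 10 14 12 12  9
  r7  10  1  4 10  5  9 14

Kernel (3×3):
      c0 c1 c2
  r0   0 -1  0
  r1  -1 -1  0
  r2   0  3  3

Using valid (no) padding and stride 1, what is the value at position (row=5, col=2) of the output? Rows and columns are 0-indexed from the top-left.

The receptive field on the input at this output position is [11 0 10 / 10 14 12 / 4 10 5]. Elementwise product with the kernel and sum: 0·-1 + 10·-1 + 14·-1 + 10·3 + 5·3.

21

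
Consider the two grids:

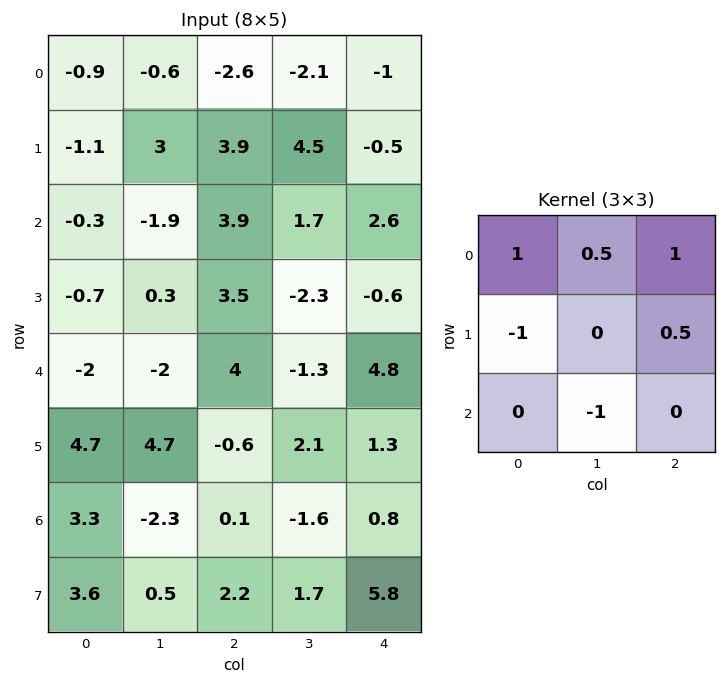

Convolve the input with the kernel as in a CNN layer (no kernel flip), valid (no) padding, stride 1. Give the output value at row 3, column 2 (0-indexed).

The receptive field on the input at this output position is [3.5 -2.3 -0.6 / 4 -1.3 4.8 / -0.6 2.1 1.3]. Elementwise product with the kernel and sum: 3.5·1 + -2.3·0.5 + -0.6·1 + 4·-1 + 4.8·0.5 + 2.1·-1.

-1.95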